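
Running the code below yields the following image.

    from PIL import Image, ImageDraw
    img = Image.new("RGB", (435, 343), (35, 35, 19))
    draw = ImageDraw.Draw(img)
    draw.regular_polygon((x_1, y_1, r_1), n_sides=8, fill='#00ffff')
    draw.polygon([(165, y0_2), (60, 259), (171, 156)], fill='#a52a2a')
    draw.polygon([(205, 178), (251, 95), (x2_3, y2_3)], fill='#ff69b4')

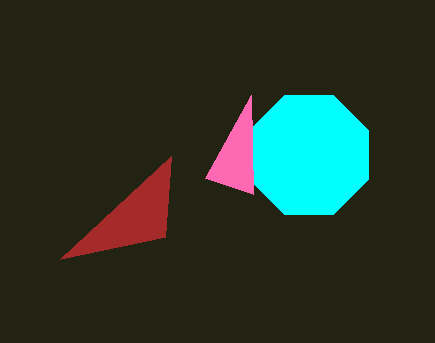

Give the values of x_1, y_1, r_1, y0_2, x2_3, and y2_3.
x_1 = 309
y_1 = 155
r_1 = 64
y0_2 = 237
x2_3 = 253
y2_3 = 194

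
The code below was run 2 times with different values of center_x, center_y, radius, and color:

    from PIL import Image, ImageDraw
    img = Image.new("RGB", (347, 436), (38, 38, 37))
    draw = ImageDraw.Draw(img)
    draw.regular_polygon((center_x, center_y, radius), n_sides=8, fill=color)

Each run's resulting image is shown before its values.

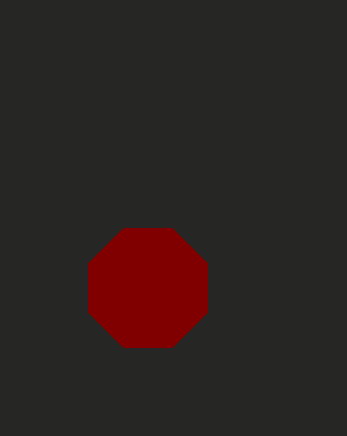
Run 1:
center_x = 148
center_y = 288
radius = 64
color = 'maroon'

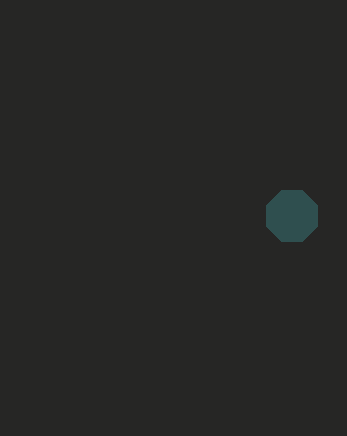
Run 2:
center_x = 292; center_y = 216; radius = 28; color = 'darkslategray'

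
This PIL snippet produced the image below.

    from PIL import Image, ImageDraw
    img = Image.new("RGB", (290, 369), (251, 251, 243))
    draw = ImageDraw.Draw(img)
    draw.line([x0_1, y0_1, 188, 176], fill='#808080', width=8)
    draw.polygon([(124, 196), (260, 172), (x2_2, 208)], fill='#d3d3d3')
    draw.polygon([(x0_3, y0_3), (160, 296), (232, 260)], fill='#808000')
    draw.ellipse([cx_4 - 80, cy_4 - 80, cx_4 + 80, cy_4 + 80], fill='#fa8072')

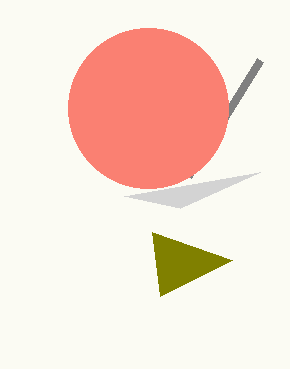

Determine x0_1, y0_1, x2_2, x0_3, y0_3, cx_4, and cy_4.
x0_1 = 260, y0_1 = 60, x2_2 = 180, x0_3 = 152, y0_3 = 232, cx_4 = 148, cy_4 = 108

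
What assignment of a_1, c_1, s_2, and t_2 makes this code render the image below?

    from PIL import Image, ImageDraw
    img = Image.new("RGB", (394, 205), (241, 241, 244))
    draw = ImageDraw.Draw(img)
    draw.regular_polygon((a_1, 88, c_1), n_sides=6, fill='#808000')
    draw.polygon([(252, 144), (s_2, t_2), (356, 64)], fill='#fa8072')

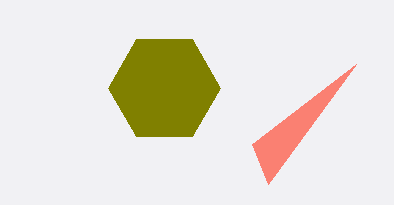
a_1 = 164, c_1 = 56, s_2 = 268, t_2 = 184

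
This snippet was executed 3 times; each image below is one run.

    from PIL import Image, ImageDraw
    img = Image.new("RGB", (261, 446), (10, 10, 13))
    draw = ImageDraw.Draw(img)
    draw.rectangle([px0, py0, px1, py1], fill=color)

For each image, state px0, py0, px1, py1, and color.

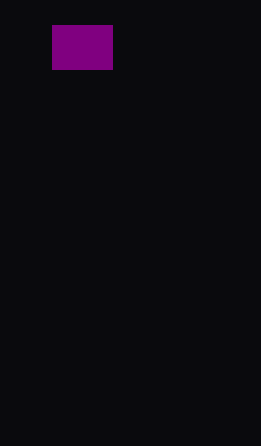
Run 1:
px0 = 52; py0 = 25; px1 = 112; py1 = 69; color = 'purple'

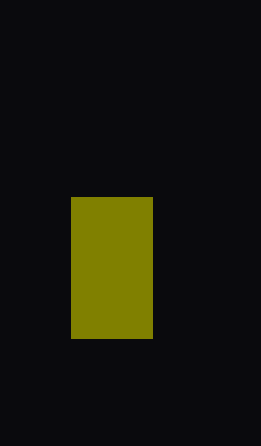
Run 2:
px0 = 71, py0 = 197, px1 = 152, py1 = 338, color = 'olive'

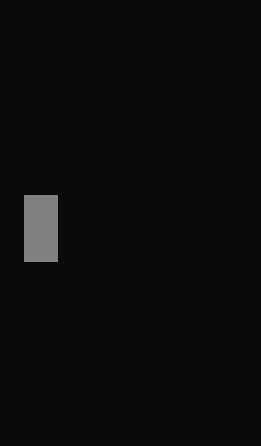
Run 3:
px0 = 24
py0 = 195
px1 = 57
py1 = 261
color = 'gray'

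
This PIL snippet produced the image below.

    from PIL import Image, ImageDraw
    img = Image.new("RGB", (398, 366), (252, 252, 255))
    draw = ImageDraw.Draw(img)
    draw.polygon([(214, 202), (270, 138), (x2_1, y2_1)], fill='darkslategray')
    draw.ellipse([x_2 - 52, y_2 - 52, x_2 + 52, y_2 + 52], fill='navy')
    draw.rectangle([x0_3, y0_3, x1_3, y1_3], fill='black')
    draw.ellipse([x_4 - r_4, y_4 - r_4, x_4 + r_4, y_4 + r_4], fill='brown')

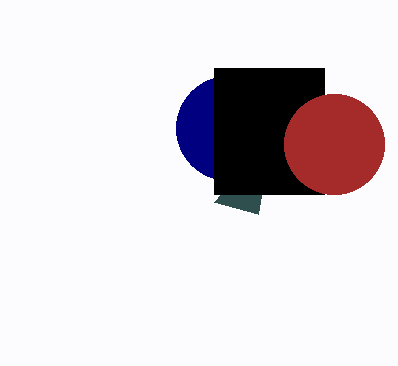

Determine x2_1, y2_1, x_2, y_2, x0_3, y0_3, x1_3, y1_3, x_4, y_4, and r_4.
x2_1 = 258, y2_1 = 214, x_2 = 228, y_2 = 128, x0_3 = 214, y0_3 = 68, x1_3 = 324, y1_3 = 194, x_4 = 334, y_4 = 144, r_4 = 50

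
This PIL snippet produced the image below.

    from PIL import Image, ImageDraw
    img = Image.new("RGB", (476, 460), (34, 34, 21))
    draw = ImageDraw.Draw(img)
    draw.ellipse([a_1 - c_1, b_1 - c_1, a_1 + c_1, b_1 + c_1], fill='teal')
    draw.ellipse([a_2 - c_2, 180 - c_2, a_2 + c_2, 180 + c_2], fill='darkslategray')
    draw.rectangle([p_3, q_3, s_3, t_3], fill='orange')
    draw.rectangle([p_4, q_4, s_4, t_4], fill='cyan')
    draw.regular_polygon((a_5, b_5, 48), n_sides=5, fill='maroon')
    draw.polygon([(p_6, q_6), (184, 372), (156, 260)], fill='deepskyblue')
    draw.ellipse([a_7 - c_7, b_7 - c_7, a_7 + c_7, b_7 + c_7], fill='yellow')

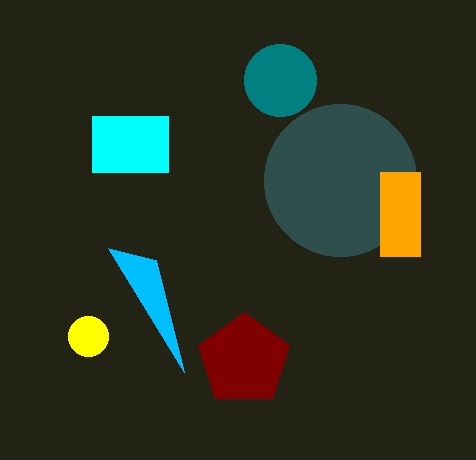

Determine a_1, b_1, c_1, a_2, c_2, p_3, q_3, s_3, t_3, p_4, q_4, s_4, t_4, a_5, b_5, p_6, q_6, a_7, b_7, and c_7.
a_1 = 280; b_1 = 80; c_1 = 36; a_2 = 340; c_2 = 76; p_3 = 380; q_3 = 172; s_3 = 420; t_3 = 256; p_4 = 92; q_4 = 116; s_4 = 168; t_4 = 172; a_5 = 244; b_5 = 360; p_6 = 108; q_6 = 248; a_7 = 88; b_7 = 336; c_7 = 20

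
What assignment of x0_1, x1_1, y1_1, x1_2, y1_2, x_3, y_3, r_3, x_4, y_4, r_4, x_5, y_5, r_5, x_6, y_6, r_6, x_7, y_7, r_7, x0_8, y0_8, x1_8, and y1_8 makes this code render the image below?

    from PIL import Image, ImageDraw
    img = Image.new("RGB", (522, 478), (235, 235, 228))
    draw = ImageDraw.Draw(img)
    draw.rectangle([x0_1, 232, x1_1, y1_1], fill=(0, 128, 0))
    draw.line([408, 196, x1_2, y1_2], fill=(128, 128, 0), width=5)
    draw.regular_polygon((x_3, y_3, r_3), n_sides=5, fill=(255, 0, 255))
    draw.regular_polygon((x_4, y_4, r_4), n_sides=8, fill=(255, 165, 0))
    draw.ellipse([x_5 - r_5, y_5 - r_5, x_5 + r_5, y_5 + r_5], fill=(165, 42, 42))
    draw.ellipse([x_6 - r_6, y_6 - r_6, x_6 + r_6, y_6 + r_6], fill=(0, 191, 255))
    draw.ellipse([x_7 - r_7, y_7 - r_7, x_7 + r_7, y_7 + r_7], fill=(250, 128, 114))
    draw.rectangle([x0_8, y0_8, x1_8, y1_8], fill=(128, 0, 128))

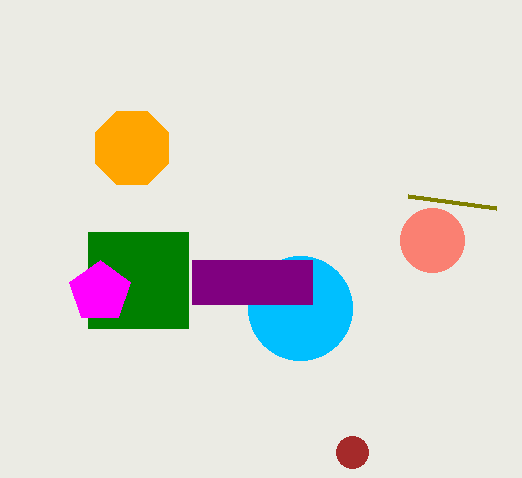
x0_1 = 88; x1_1 = 188; y1_1 = 328; x1_2 = 496; y1_2 = 208; x_3 = 100; y_3 = 292; r_3 = 32; x_4 = 132; y_4 = 148; r_4 = 40; x_5 = 352; y_5 = 452; r_5 = 16; x_6 = 300; y_6 = 308; r_6 = 52; x_7 = 432; y_7 = 240; r_7 = 32; x0_8 = 192; y0_8 = 260; x1_8 = 312; y1_8 = 304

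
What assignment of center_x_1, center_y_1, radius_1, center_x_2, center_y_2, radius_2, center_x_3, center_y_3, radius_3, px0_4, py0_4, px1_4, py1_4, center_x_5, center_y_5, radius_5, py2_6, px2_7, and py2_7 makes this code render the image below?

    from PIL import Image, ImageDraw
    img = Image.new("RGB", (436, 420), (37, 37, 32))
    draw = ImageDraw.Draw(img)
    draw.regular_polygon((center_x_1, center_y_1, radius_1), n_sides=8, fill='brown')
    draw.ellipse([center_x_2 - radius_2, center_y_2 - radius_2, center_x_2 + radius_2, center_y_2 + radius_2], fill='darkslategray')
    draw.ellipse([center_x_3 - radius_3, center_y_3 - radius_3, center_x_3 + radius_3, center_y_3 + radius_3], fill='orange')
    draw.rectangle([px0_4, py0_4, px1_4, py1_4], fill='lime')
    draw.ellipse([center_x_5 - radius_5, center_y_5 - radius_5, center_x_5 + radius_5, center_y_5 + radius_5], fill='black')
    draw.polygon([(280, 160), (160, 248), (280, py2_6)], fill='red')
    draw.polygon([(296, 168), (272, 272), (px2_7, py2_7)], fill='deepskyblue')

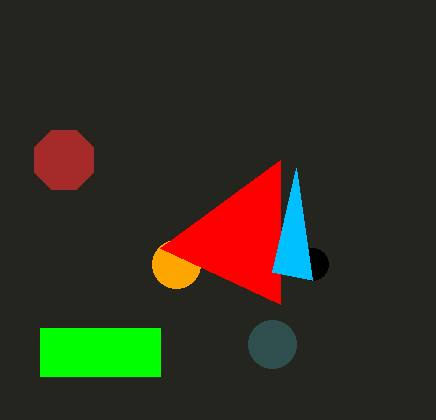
center_x_1 = 64, center_y_1 = 160, radius_1 = 32, center_x_2 = 272, center_y_2 = 344, radius_2 = 24, center_x_3 = 176, center_y_3 = 264, radius_3 = 24, px0_4 = 40, py0_4 = 328, px1_4 = 160, py1_4 = 376, center_x_5 = 312, center_y_5 = 264, radius_5 = 16, py2_6 = 304, px2_7 = 312, py2_7 = 280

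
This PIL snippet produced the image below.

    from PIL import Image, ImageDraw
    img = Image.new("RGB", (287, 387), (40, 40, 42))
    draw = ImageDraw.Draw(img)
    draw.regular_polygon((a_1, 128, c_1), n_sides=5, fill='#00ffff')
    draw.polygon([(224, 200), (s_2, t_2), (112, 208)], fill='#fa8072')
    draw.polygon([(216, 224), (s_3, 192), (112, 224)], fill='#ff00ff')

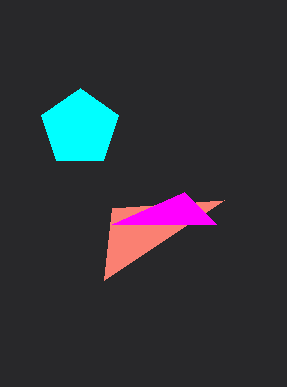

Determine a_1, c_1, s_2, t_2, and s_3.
a_1 = 80; c_1 = 40; s_2 = 104; t_2 = 280; s_3 = 184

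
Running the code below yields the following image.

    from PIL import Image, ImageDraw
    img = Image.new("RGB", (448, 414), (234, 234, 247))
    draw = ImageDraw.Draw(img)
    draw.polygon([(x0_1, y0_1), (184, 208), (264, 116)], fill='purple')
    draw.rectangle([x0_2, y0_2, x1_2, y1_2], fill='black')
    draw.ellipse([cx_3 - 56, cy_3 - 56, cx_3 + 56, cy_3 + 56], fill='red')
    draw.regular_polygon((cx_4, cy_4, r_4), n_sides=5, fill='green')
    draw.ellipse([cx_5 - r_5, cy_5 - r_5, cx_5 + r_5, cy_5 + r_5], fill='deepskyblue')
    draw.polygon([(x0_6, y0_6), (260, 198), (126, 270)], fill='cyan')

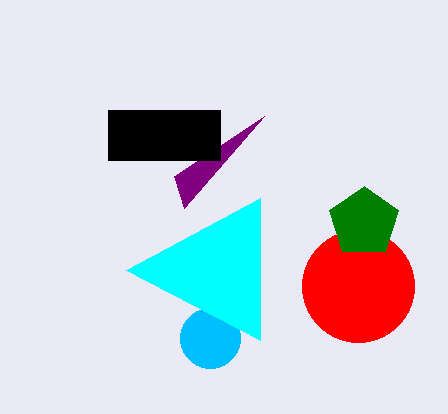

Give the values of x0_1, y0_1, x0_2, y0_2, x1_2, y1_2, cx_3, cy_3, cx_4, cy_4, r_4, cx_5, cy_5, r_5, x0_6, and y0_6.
x0_1 = 174
y0_1 = 176
x0_2 = 108
y0_2 = 110
x1_2 = 220
y1_2 = 160
cx_3 = 358
cy_3 = 286
cx_4 = 364
cy_4 = 222
r_4 = 36
cx_5 = 210
cy_5 = 338
r_5 = 30
x0_6 = 260
y0_6 = 340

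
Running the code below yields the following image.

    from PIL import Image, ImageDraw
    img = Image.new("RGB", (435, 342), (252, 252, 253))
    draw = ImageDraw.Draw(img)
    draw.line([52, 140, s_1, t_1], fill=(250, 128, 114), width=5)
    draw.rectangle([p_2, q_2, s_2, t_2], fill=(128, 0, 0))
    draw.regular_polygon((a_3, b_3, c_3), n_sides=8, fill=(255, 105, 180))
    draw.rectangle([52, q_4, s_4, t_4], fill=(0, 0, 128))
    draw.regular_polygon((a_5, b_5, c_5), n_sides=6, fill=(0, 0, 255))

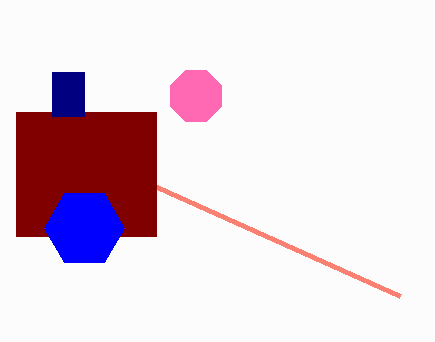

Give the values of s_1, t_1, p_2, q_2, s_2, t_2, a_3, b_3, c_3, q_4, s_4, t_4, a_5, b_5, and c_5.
s_1 = 400
t_1 = 296
p_2 = 16
q_2 = 112
s_2 = 156
t_2 = 236
a_3 = 196
b_3 = 96
c_3 = 28
q_4 = 72
s_4 = 84
t_4 = 116
a_5 = 84
b_5 = 228
c_5 = 40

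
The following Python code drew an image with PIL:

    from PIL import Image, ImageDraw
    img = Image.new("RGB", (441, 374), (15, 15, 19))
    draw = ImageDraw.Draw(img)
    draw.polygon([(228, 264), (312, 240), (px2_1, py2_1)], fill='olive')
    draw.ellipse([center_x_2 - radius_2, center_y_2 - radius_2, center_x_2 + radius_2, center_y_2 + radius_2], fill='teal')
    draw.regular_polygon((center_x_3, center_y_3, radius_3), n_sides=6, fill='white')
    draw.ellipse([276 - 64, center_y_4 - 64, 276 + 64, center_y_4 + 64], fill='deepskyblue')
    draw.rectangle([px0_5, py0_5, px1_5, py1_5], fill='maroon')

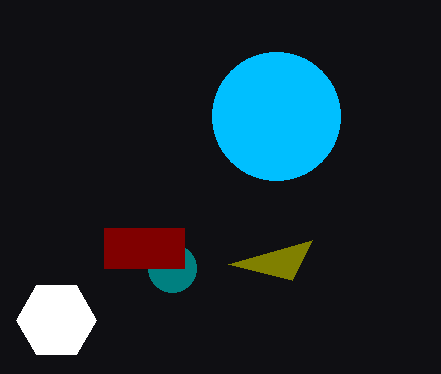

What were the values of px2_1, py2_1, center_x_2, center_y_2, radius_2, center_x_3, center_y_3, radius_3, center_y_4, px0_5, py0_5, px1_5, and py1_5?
px2_1 = 292; py2_1 = 280; center_x_2 = 172; center_y_2 = 268; radius_2 = 24; center_x_3 = 56; center_y_3 = 320; radius_3 = 40; center_y_4 = 116; px0_5 = 104; py0_5 = 228; px1_5 = 184; py1_5 = 268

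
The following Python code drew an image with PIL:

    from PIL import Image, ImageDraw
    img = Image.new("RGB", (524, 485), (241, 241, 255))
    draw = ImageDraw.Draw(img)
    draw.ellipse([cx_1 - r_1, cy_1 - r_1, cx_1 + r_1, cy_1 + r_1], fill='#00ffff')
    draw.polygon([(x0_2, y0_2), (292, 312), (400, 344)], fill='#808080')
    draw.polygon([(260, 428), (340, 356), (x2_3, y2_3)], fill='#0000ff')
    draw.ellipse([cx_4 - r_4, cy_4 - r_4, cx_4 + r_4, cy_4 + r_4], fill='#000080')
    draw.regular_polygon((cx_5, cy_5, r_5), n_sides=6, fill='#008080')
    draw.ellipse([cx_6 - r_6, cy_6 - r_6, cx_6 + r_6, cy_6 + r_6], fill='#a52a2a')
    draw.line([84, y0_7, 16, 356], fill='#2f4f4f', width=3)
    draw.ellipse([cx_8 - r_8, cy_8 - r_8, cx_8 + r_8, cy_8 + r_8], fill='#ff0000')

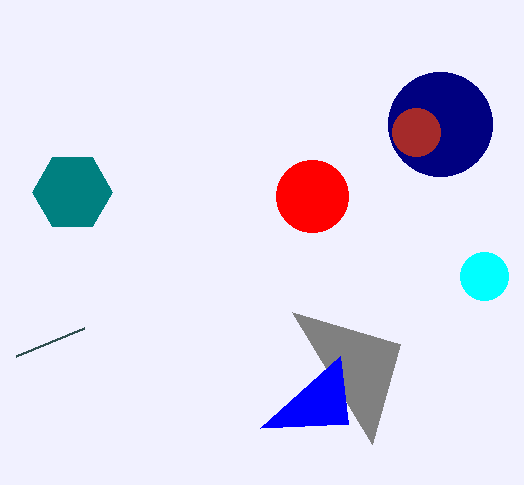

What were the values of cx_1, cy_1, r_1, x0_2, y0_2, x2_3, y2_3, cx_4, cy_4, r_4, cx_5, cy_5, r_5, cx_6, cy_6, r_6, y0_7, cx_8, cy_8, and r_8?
cx_1 = 484; cy_1 = 276; r_1 = 24; x0_2 = 372; y0_2 = 444; x2_3 = 348; y2_3 = 424; cx_4 = 440; cy_4 = 124; r_4 = 52; cx_5 = 72; cy_5 = 192; r_5 = 40; cx_6 = 416; cy_6 = 132; r_6 = 24; y0_7 = 328; cx_8 = 312; cy_8 = 196; r_8 = 36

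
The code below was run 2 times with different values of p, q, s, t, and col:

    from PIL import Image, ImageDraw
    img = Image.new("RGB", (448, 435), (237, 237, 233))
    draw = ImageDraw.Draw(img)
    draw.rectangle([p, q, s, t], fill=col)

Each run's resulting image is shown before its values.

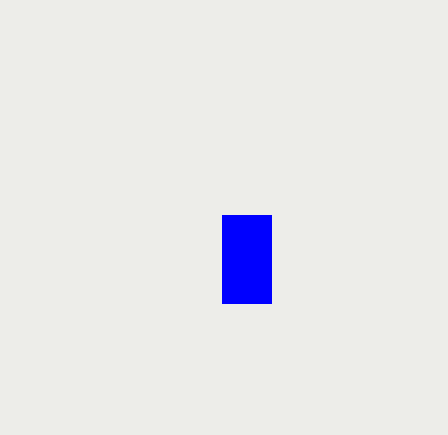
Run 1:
p = 222; q = 215; s = 271; t = 303; col = 'blue'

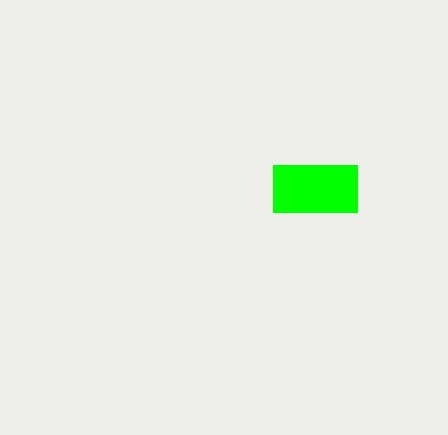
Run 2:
p = 273; q = 165; s = 357; t = 212; col = 'lime'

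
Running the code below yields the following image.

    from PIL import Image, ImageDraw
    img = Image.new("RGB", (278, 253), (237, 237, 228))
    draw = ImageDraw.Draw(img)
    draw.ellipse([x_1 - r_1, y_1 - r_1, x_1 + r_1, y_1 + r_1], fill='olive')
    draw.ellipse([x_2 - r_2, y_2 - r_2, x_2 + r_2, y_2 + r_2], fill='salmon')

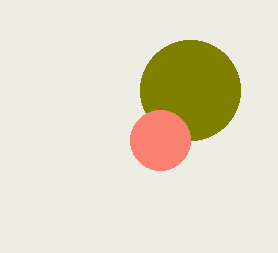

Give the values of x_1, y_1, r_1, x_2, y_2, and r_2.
x_1 = 190
y_1 = 90
r_1 = 50
x_2 = 160
y_2 = 140
r_2 = 30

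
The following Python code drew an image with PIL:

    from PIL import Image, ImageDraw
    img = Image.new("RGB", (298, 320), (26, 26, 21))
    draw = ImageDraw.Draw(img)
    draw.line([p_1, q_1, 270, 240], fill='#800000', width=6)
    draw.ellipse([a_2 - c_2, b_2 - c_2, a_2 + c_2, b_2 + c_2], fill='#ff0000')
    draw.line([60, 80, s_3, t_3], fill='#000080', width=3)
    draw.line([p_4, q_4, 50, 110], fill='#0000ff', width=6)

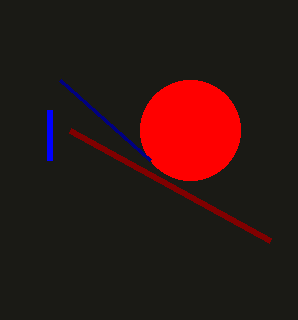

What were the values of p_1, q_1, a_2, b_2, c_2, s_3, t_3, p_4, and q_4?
p_1 = 70
q_1 = 130
a_2 = 190
b_2 = 130
c_2 = 50
s_3 = 150
t_3 = 160
p_4 = 50
q_4 = 160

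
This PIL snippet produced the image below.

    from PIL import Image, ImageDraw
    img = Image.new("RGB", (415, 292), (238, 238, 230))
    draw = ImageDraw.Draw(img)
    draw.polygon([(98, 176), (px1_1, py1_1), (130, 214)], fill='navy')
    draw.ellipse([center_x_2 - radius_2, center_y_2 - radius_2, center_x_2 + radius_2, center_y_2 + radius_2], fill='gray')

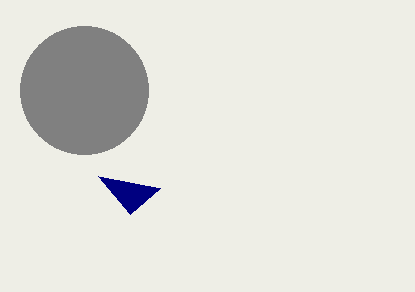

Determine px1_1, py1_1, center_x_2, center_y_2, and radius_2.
px1_1 = 160, py1_1 = 188, center_x_2 = 84, center_y_2 = 90, radius_2 = 64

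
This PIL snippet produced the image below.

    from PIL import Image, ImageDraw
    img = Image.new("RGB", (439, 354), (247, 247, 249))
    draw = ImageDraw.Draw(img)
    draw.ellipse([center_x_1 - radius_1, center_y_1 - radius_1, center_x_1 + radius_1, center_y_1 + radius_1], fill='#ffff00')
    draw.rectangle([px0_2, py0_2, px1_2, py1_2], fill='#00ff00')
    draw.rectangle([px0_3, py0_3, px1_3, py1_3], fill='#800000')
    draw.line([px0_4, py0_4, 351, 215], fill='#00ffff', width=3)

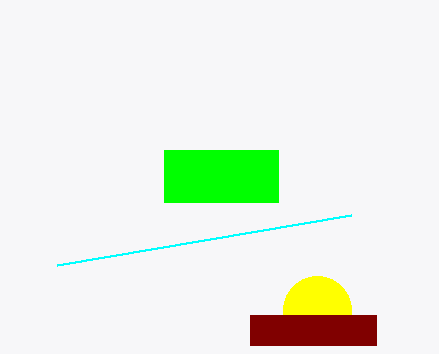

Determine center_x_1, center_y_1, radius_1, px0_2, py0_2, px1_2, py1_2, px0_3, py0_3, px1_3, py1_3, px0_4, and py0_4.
center_x_1 = 317, center_y_1 = 310, radius_1 = 34, px0_2 = 164, py0_2 = 150, px1_2 = 278, py1_2 = 202, px0_3 = 250, py0_3 = 315, px1_3 = 376, py1_3 = 345, px0_4 = 57, py0_4 = 265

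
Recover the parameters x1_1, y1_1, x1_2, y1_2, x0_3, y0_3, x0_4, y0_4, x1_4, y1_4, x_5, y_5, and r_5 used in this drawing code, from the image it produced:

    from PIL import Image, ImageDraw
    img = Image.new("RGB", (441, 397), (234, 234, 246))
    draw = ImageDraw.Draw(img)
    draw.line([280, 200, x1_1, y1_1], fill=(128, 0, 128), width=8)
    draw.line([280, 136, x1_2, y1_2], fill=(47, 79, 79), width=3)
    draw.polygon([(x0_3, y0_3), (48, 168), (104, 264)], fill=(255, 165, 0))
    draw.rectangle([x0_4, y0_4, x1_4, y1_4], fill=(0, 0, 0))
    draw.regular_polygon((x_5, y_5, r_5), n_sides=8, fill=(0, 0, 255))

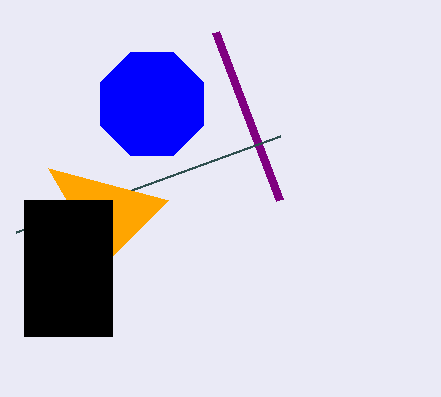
x1_1 = 216; y1_1 = 32; x1_2 = 16; y1_2 = 232; x0_3 = 168; y0_3 = 200; x0_4 = 24; y0_4 = 200; x1_4 = 112; y1_4 = 336; x_5 = 152; y_5 = 104; r_5 = 56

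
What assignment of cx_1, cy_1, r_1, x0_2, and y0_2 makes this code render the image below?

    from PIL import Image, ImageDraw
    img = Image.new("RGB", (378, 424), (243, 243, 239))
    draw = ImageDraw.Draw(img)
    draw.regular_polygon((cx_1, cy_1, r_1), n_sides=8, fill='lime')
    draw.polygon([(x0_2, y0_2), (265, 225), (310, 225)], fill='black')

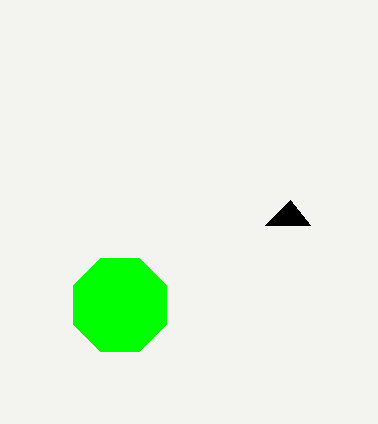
cx_1 = 120; cy_1 = 305; r_1 = 50; x0_2 = 290; y0_2 = 200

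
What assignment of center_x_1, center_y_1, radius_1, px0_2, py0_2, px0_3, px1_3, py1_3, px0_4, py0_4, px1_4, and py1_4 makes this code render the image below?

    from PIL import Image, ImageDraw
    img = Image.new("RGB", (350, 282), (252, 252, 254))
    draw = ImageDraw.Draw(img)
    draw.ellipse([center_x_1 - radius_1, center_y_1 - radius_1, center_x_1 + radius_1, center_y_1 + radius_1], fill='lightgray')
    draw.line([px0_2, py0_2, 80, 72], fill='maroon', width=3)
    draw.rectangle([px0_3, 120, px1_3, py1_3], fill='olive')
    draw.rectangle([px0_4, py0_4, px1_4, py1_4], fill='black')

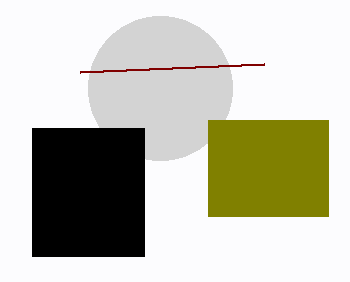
center_x_1 = 160; center_y_1 = 88; radius_1 = 72; px0_2 = 264; py0_2 = 64; px0_3 = 208; px1_3 = 328; py1_3 = 216; px0_4 = 32; py0_4 = 128; px1_4 = 144; py1_4 = 256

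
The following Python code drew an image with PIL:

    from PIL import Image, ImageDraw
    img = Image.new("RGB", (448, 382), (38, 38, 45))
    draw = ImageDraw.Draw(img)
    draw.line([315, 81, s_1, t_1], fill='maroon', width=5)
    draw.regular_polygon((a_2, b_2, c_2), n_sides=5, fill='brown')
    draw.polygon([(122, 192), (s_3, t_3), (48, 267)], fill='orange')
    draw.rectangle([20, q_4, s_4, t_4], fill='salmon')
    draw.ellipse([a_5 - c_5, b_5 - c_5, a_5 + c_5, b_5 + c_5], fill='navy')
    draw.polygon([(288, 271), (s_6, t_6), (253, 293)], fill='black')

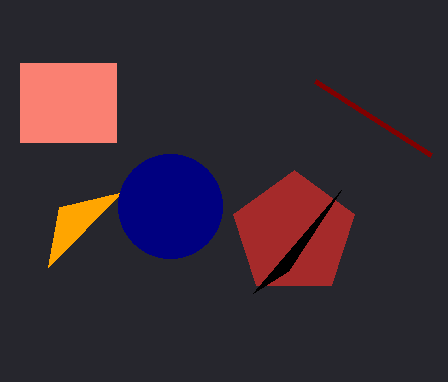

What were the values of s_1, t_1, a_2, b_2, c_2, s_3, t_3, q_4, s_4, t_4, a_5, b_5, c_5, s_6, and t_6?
s_1 = 431; t_1 = 155; a_2 = 294; b_2 = 234; c_2 = 64; s_3 = 59; t_3 = 207; q_4 = 63; s_4 = 116; t_4 = 142; a_5 = 170; b_5 = 206; c_5 = 52; s_6 = 341; t_6 = 190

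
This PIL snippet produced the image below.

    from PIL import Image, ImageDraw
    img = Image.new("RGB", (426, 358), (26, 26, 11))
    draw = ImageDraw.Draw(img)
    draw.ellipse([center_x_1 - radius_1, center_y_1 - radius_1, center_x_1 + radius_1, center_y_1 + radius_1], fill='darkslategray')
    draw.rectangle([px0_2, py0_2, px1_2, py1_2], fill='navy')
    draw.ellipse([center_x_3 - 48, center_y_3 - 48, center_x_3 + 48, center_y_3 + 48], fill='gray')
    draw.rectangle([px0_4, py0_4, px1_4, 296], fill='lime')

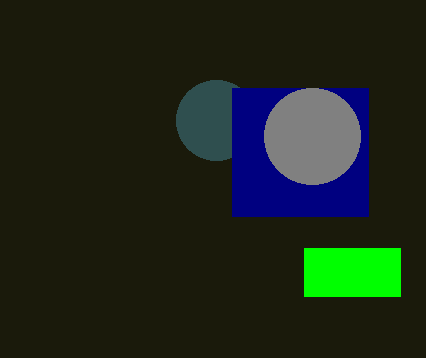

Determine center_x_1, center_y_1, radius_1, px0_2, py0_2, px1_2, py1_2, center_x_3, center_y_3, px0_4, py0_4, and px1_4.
center_x_1 = 216
center_y_1 = 120
radius_1 = 40
px0_2 = 232
py0_2 = 88
px1_2 = 368
py1_2 = 216
center_x_3 = 312
center_y_3 = 136
px0_4 = 304
py0_4 = 248
px1_4 = 400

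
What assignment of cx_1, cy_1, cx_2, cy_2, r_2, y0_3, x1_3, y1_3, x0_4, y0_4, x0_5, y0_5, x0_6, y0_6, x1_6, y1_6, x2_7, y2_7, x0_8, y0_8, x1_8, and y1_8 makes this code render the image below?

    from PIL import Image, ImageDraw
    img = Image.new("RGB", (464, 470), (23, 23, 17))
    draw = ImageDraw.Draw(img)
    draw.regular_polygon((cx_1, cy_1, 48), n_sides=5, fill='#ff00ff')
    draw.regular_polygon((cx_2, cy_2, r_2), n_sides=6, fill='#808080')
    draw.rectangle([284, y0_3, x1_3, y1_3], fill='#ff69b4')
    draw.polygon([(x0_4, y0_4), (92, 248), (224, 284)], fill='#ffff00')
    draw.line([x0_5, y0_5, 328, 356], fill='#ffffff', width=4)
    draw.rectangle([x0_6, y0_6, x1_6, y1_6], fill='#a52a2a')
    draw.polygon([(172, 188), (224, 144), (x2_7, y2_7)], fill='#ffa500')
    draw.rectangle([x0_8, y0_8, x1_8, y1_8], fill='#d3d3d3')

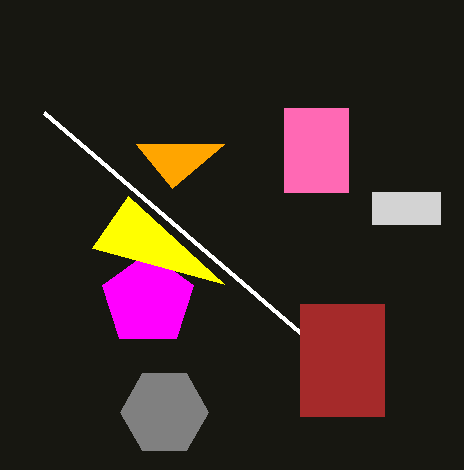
cx_1 = 148, cy_1 = 300, cx_2 = 164, cy_2 = 412, r_2 = 44, y0_3 = 108, x1_3 = 348, y1_3 = 192, x0_4 = 128, y0_4 = 196, x0_5 = 44, y0_5 = 112, x0_6 = 300, y0_6 = 304, x1_6 = 384, y1_6 = 416, x2_7 = 136, y2_7 = 144, x0_8 = 372, y0_8 = 192, x1_8 = 440, y1_8 = 224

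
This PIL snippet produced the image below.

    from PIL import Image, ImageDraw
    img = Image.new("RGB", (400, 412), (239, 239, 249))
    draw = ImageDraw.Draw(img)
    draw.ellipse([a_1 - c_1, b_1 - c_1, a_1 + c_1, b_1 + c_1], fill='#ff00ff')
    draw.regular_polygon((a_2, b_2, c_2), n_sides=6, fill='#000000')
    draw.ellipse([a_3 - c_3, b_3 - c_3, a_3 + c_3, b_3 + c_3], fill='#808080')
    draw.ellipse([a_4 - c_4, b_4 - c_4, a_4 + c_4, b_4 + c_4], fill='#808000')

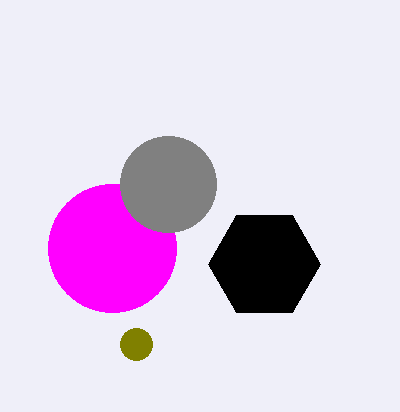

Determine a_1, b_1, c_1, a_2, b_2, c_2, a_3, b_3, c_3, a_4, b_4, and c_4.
a_1 = 112; b_1 = 248; c_1 = 64; a_2 = 264; b_2 = 264; c_2 = 56; a_3 = 168; b_3 = 184; c_3 = 48; a_4 = 136; b_4 = 344; c_4 = 16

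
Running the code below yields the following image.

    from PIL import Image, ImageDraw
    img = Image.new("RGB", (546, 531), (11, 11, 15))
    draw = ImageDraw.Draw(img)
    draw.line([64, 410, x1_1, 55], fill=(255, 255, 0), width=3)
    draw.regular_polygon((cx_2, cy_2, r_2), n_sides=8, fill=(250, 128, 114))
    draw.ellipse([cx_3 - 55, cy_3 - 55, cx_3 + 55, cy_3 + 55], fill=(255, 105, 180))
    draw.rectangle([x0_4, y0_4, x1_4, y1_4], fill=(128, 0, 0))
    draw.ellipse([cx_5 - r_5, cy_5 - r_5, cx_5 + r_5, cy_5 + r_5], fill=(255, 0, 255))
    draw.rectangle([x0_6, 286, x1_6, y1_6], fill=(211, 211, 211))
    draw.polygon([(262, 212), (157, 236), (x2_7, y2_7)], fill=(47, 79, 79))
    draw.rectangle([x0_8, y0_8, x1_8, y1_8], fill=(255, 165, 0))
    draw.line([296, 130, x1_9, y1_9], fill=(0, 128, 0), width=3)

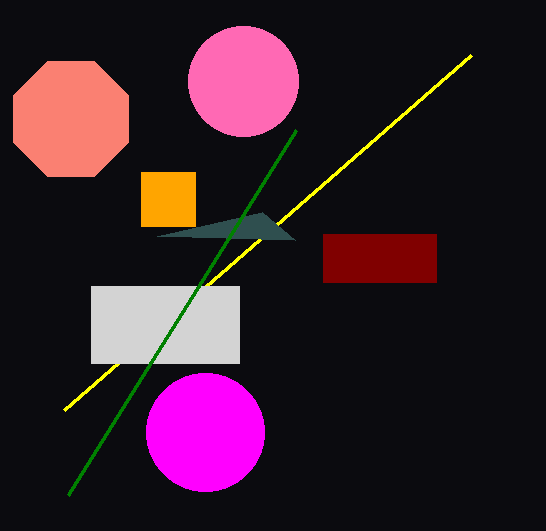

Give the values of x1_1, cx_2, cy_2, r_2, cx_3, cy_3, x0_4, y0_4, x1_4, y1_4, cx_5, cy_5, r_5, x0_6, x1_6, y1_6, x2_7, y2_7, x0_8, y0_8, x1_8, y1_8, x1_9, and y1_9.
x1_1 = 471; cx_2 = 71; cy_2 = 119; r_2 = 62; cx_3 = 243; cy_3 = 81; x0_4 = 323; y0_4 = 234; x1_4 = 436; y1_4 = 282; cx_5 = 205; cy_5 = 432; r_5 = 59; x0_6 = 91; x1_6 = 239; y1_6 = 363; x2_7 = 295; y2_7 = 240; x0_8 = 141; y0_8 = 172; x1_8 = 195; y1_8 = 226; x1_9 = 68; y1_9 = 495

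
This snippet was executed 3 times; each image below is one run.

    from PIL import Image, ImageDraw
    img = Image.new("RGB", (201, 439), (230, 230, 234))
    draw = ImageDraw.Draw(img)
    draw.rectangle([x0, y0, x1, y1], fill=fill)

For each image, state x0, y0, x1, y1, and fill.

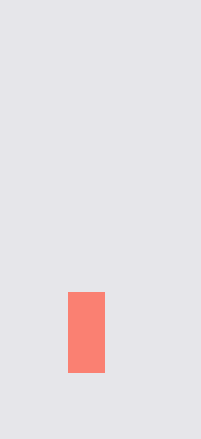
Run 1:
x0 = 68
y0 = 292
x1 = 104
y1 = 372
fill = 'salmon'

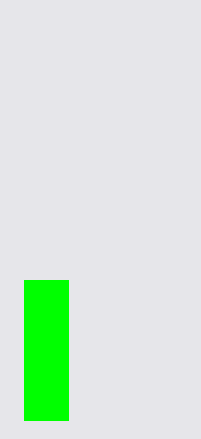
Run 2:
x0 = 24
y0 = 280
x1 = 68
y1 = 420
fill = 'lime'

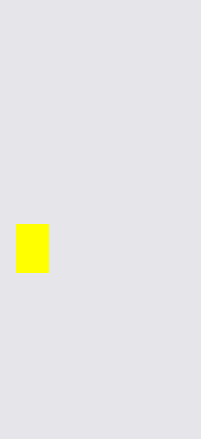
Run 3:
x0 = 16
y0 = 224
x1 = 48
y1 = 272
fill = 'yellow'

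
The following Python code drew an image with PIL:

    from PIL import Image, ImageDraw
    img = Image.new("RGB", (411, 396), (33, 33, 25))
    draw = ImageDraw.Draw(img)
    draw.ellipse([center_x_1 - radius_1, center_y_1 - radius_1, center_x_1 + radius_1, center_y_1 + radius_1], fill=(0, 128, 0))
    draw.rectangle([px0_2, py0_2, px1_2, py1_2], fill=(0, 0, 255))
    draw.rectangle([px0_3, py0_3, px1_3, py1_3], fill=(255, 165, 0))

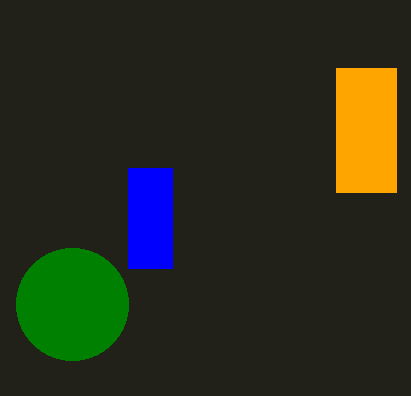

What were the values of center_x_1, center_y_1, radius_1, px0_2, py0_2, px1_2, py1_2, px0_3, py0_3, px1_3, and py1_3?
center_x_1 = 72
center_y_1 = 304
radius_1 = 56
px0_2 = 128
py0_2 = 168
px1_2 = 172
py1_2 = 268
px0_3 = 336
py0_3 = 68
px1_3 = 396
py1_3 = 192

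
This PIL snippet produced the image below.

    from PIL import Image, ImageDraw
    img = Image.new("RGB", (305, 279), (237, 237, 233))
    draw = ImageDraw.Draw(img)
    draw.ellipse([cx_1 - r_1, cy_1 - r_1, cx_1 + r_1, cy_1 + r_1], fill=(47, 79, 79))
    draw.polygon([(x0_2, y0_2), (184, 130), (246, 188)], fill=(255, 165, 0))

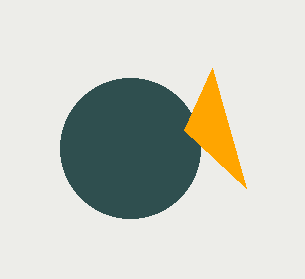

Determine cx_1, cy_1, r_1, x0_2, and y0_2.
cx_1 = 130; cy_1 = 148; r_1 = 70; x0_2 = 212; y0_2 = 68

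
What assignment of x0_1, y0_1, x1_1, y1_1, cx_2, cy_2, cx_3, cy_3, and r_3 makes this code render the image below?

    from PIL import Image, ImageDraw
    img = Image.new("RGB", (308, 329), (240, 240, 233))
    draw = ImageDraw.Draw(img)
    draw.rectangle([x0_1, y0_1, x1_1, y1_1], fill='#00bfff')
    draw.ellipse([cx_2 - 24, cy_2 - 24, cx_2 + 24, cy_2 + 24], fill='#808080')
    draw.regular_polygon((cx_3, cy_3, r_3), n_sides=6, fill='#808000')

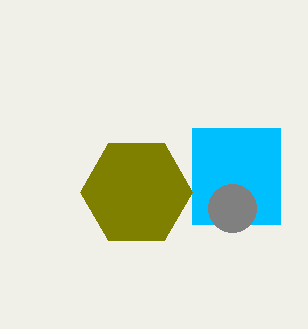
x0_1 = 192; y0_1 = 128; x1_1 = 280; y1_1 = 224; cx_2 = 232; cy_2 = 208; cx_3 = 136; cy_3 = 192; r_3 = 56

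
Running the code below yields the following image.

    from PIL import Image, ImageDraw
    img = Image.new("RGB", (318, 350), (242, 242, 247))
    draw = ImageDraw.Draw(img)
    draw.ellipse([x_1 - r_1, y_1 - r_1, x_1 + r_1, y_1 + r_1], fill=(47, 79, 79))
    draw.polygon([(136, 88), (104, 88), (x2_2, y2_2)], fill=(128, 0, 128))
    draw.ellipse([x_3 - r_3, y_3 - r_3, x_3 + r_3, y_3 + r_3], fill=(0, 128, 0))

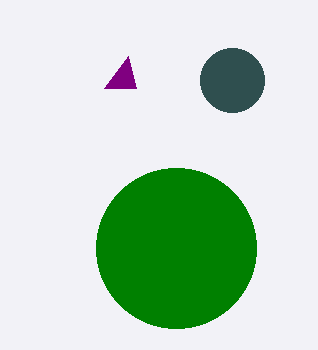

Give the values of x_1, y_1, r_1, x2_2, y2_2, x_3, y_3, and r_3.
x_1 = 232; y_1 = 80; r_1 = 32; x2_2 = 128; y2_2 = 56; x_3 = 176; y_3 = 248; r_3 = 80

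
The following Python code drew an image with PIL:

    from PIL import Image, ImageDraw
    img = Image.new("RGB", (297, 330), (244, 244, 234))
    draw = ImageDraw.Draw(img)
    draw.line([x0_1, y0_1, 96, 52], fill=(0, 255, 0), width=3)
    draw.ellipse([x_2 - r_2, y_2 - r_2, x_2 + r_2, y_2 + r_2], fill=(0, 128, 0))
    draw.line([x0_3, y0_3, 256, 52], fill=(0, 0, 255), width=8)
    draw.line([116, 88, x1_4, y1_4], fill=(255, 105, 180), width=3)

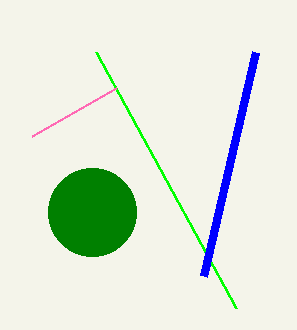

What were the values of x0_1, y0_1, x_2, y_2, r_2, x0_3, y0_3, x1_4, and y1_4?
x0_1 = 236
y0_1 = 308
x_2 = 92
y_2 = 212
r_2 = 44
x0_3 = 204
y0_3 = 276
x1_4 = 32
y1_4 = 136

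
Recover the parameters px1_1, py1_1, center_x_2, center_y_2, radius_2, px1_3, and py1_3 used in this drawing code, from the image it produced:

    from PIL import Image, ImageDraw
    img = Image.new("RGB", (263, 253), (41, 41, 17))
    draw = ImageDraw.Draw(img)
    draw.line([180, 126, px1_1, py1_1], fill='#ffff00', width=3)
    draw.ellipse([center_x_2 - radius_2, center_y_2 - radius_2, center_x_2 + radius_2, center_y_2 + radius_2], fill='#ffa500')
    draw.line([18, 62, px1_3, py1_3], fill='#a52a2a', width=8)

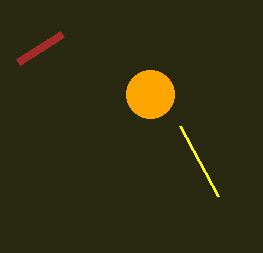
px1_1 = 218; py1_1 = 196; center_x_2 = 150; center_y_2 = 94; radius_2 = 24; px1_3 = 62; py1_3 = 34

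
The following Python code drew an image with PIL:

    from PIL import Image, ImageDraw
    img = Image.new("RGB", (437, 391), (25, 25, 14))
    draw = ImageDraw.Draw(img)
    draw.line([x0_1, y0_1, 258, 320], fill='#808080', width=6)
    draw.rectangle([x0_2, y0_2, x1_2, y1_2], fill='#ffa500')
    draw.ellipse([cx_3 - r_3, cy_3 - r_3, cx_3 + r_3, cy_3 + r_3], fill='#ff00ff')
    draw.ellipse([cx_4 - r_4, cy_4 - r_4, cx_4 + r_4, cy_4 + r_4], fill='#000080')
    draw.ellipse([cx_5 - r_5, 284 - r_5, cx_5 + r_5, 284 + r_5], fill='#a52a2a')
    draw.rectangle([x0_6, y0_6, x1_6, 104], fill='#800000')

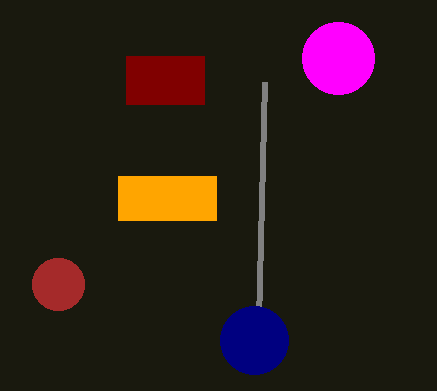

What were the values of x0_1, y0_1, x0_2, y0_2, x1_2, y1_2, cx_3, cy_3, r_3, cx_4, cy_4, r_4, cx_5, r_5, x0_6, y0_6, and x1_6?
x0_1 = 264, y0_1 = 82, x0_2 = 118, y0_2 = 176, x1_2 = 216, y1_2 = 220, cx_3 = 338, cy_3 = 58, r_3 = 36, cx_4 = 254, cy_4 = 340, r_4 = 34, cx_5 = 58, r_5 = 26, x0_6 = 126, y0_6 = 56, x1_6 = 204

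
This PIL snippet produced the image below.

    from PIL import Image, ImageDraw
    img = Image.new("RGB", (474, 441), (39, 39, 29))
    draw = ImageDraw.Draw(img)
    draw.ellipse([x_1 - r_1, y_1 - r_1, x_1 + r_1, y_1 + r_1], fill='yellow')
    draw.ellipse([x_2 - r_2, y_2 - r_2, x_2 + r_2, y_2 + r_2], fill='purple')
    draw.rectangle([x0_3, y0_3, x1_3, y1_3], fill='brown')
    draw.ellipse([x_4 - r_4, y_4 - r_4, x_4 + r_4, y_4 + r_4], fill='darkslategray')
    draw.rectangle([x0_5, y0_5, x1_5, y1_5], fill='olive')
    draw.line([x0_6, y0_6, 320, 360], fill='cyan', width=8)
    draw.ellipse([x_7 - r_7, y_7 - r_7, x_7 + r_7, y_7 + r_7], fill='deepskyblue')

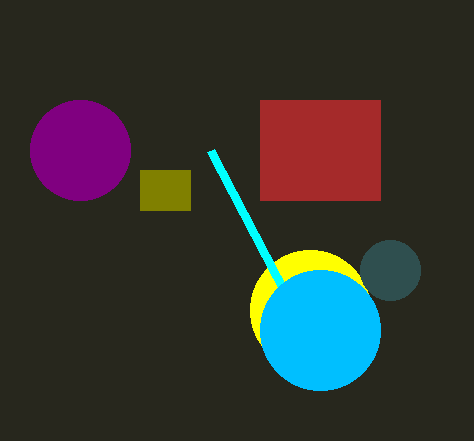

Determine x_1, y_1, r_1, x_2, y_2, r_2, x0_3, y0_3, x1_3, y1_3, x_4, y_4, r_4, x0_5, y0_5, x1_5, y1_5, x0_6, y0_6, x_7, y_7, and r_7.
x_1 = 310
y_1 = 310
r_1 = 60
x_2 = 80
y_2 = 150
r_2 = 50
x0_3 = 260
y0_3 = 100
x1_3 = 380
y1_3 = 200
x_4 = 390
y_4 = 270
r_4 = 30
x0_5 = 140
y0_5 = 170
x1_5 = 190
y1_5 = 210
x0_6 = 210
y0_6 = 150
x_7 = 320
y_7 = 330
r_7 = 60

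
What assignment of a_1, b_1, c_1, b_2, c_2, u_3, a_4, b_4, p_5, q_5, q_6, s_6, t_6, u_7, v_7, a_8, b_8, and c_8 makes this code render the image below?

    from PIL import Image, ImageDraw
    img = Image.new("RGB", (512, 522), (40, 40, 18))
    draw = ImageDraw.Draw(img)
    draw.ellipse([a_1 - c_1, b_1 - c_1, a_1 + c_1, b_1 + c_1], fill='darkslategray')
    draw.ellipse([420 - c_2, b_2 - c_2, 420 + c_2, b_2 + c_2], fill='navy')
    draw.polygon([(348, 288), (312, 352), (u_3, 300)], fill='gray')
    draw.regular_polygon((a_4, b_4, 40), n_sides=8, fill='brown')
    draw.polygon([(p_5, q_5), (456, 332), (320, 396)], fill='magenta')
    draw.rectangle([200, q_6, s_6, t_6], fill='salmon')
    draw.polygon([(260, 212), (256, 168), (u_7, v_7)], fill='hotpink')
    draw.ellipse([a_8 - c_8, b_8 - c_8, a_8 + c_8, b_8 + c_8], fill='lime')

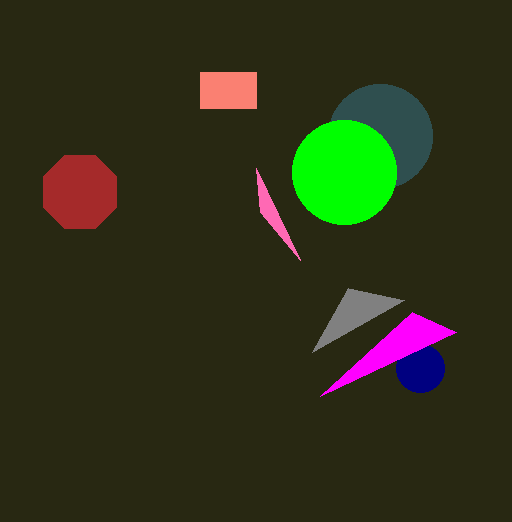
a_1 = 380; b_1 = 136; c_1 = 52; b_2 = 368; c_2 = 24; u_3 = 404; a_4 = 80; b_4 = 192; p_5 = 412; q_5 = 312; q_6 = 72; s_6 = 256; t_6 = 108; u_7 = 300; v_7 = 260; a_8 = 344; b_8 = 172; c_8 = 52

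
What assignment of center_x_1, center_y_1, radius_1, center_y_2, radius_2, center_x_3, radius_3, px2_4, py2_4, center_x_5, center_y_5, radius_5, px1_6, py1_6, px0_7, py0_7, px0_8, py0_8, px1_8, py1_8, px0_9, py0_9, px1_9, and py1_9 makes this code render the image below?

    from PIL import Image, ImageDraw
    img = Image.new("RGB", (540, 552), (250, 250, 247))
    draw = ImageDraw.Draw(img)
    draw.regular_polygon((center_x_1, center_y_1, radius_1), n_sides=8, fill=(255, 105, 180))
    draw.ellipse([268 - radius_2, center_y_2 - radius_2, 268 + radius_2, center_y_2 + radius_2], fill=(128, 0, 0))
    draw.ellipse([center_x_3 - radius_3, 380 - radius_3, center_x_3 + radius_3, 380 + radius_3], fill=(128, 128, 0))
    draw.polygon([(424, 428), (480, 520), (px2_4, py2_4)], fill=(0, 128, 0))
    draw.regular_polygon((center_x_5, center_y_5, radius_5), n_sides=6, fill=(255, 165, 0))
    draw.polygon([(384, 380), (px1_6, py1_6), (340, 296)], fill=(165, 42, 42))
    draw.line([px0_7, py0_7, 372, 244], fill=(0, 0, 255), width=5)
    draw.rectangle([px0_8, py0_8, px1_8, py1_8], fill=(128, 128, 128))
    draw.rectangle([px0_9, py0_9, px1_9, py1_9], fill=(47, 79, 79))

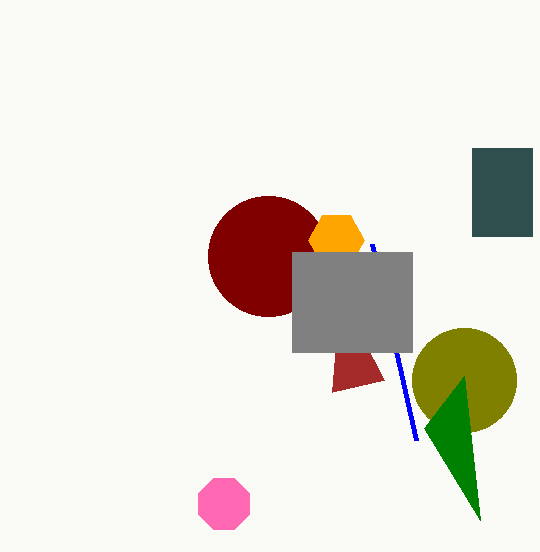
center_x_1 = 224
center_y_1 = 504
radius_1 = 28
center_y_2 = 256
radius_2 = 60
center_x_3 = 464
radius_3 = 52
px2_4 = 464
py2_4 = 376
center_x_5 = 336
center_y_5 = 240
radius_5 = 28
px1_6 = 332
py1_6 = 392
px0_7 = 416
py0_7 = 440
px0_8 = 292
py0_8 = 252
px1_8 = 412
py1_8 = 352
px0_9 = 472
py0_9 = 148
px1_9 = 532
py1_9 = 236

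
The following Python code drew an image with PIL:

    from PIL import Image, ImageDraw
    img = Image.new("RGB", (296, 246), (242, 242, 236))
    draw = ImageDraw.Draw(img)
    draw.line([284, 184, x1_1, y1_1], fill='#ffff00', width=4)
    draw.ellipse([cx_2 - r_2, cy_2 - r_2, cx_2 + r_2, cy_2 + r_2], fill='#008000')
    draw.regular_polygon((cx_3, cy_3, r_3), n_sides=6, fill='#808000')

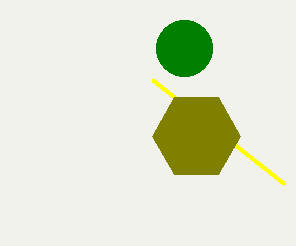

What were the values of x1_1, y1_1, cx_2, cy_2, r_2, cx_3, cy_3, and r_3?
x1_1 = 152
y1_1 = 80
cx_2 = 184
cy_2 = 48
r_2 = 28
cx_3 = 196
cy_3 = 136
r_3 = 44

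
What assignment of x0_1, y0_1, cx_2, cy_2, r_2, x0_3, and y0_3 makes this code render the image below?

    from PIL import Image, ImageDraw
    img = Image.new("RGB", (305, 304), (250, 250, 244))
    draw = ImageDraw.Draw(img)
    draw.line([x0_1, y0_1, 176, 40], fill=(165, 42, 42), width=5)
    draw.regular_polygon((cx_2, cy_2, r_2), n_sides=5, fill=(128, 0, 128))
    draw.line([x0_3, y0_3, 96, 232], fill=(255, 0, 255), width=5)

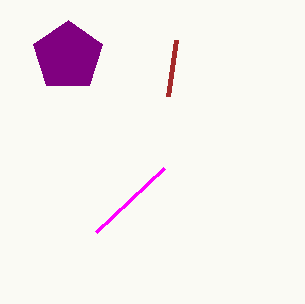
x0_1 = 168; y0_1 = 96; cx_2 = 68; cy_2 = 56; r_2 = 36; x0_3 = 164; y0_3 = 168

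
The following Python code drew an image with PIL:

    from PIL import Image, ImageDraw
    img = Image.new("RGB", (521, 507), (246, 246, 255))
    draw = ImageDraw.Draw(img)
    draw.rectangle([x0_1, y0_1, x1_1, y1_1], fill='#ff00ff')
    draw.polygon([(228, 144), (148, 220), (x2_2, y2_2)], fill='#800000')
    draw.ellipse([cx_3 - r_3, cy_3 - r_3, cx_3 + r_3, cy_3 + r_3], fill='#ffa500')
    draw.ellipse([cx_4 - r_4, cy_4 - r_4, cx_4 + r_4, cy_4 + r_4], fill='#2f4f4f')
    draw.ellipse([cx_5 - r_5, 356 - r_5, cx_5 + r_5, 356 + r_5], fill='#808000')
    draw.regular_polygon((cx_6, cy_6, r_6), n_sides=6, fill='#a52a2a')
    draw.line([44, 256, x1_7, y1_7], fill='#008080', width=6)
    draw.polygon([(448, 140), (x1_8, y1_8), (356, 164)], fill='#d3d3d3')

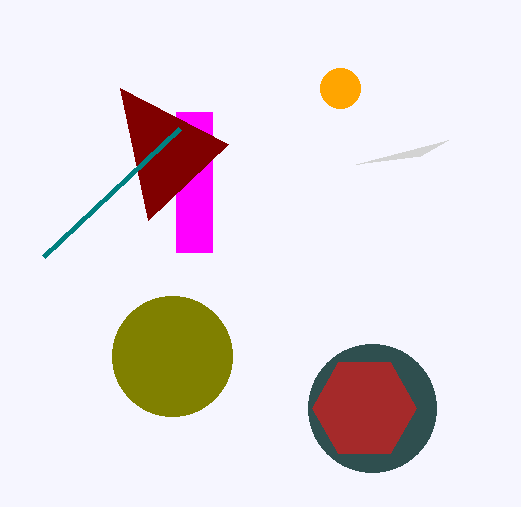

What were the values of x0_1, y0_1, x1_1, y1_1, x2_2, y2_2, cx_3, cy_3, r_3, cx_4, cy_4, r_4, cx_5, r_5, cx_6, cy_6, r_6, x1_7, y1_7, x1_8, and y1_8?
x0_1 = 176; y0_1 = 112; x1_1 = 212; y1_1 = 252; x2_2 = 120; y2_2 = 88; cx_3 = 340; cy_3 = 88; r_3 = 20; cx_4 = 372; cy_4 = 408; r_4 = 64; cx_5 = 172; r_5 = 60; cx_6 = 364; cy_6 = 408; r_6 = 52; x1_7 = 180; y1_7 = 128; x1_8 = 420; y1_8 = 156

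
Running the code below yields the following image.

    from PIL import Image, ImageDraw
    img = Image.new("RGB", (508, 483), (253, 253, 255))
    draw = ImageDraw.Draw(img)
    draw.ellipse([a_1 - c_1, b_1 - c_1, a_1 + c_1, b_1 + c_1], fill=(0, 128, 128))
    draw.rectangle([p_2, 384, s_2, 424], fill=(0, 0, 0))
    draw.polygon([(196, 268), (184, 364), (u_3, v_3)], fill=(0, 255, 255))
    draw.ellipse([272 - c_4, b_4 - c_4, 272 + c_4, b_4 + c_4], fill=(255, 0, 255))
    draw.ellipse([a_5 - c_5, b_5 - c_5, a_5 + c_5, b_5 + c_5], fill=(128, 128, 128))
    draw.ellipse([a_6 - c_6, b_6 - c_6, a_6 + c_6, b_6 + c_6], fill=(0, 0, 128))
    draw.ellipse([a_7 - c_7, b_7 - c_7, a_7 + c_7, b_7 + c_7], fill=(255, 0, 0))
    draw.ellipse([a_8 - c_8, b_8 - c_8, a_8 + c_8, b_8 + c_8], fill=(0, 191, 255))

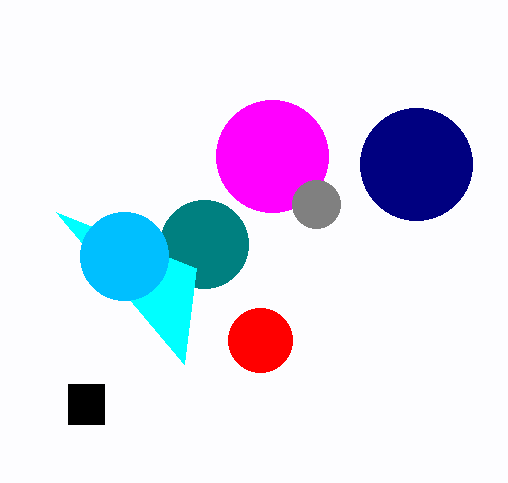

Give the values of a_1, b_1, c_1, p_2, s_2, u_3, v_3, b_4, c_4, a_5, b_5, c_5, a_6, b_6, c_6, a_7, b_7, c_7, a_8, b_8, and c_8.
a_1 = 204
b_1 = 244
c_1 = 44
p_2 = 68
s_2 = 104
u_3 = 56
v_3 = 212
b_4 = 156
c_4 = 56
a_5 = 316
b_5 = 204
c_5 = 24
a_6 = 416
b_6 = 164
c_6 = 56
a_7 = 260
b_7 = 340
c_7 = 32
a_8 = 124
b_8 = 256
c_8 = 44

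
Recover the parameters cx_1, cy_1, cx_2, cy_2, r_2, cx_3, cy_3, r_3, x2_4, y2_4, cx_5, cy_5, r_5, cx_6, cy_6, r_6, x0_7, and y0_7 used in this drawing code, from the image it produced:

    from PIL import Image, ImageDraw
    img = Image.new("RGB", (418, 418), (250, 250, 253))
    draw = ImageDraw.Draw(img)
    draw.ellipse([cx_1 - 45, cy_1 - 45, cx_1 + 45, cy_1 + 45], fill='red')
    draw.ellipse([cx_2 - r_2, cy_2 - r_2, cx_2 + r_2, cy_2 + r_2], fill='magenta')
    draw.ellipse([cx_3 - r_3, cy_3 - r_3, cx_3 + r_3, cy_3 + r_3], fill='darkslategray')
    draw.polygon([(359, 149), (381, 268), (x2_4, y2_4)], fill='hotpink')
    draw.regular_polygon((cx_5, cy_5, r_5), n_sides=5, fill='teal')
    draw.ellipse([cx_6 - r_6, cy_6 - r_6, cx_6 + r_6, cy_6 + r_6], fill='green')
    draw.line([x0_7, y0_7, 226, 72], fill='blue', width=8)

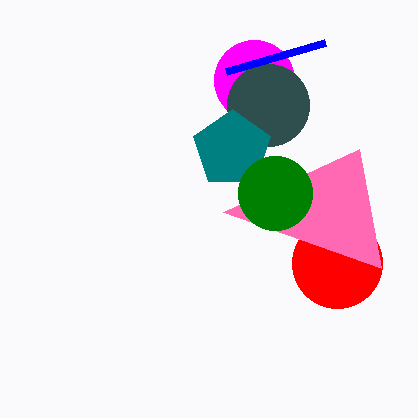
cx_1 = 337; cy_1 = 263; cx_2 = 254; cy_2 = 80; r_2 = 40; cx_3 = 268; cy_3 = 105; r_3 = 41; x2_4 = 223; y2_4 = 212; cx_5 = 232; cy_5 = 149; r_5 = 40; cx_6 = 275; cy_6 = 193; r_6 = 37; x0_7 = 325; y0_7 = 43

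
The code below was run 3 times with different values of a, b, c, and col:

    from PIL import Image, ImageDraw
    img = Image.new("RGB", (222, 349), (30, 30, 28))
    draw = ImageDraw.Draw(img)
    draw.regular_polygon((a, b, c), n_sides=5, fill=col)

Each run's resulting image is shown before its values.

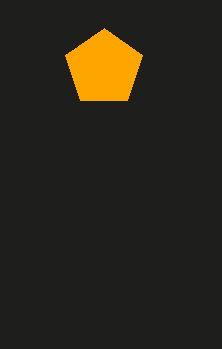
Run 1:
a = 104
b = 68
c = 40
col = 'orange'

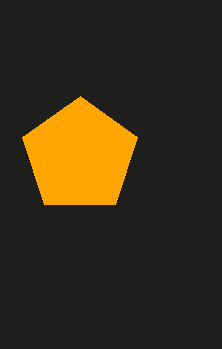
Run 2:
a = 80, b = 156, c = 60, col = 'orange'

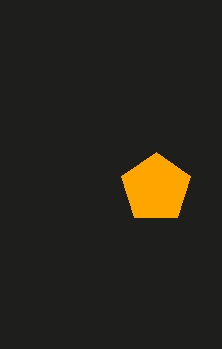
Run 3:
a = 156; b = 188; c = 36; col = 'orange'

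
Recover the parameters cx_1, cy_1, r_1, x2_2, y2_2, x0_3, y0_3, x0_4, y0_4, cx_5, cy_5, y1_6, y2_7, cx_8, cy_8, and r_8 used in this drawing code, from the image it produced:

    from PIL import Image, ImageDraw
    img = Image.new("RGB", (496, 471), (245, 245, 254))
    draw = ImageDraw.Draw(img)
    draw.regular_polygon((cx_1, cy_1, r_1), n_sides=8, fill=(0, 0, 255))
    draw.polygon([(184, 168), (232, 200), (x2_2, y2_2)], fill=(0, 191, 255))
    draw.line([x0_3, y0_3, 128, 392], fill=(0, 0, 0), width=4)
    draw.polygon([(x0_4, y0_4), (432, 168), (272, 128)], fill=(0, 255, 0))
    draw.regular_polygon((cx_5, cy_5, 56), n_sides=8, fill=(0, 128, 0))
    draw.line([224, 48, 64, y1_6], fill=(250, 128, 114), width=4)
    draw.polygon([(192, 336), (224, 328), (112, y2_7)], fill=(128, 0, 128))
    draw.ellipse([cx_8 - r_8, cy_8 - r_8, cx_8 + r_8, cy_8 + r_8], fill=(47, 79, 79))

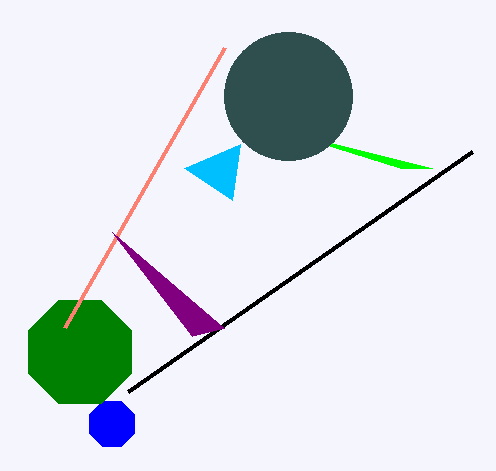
cx_1 = 112
cy_1 = 424
r_1 = 24
x2_2 = 240
y2_2 = 144
x0_3 = 472
y0_3 = 152
x0_4 = 400
y0_4 = 168
cx_5 = 80
cy_5 = 352
y1_6 = 328
y2_7 = 232
cx_8 = 288
cy_8 = 96
r_8 = 64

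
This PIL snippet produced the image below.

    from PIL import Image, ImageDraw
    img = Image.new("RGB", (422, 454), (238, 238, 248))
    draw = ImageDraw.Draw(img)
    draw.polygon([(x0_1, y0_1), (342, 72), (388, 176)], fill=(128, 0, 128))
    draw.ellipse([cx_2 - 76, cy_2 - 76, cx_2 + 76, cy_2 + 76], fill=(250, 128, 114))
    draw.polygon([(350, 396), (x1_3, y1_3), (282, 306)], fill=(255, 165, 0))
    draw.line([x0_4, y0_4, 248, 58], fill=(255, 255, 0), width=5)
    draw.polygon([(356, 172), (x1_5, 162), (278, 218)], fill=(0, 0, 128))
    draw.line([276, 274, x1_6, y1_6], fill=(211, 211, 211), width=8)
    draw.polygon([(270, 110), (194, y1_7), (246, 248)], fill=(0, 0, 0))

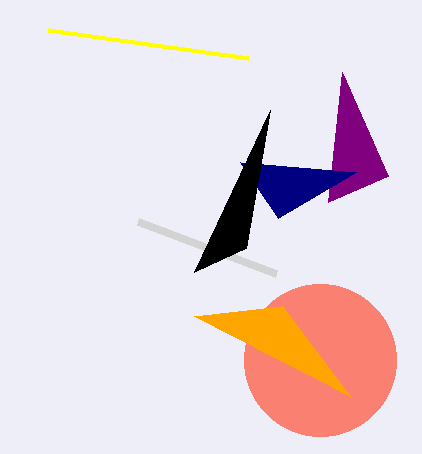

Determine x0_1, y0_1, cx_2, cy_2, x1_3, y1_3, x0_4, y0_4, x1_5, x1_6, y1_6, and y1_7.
x0_1 = 328
y0_1 = 202
cx_2 = 320
cy_2 = 360
x1_3 = 194
y1_3 = 316
x0_4 = 48
y0_4 = 30
x1_5 = 240
x1_6 = 138
y1_6 = 222
y1_7 = 272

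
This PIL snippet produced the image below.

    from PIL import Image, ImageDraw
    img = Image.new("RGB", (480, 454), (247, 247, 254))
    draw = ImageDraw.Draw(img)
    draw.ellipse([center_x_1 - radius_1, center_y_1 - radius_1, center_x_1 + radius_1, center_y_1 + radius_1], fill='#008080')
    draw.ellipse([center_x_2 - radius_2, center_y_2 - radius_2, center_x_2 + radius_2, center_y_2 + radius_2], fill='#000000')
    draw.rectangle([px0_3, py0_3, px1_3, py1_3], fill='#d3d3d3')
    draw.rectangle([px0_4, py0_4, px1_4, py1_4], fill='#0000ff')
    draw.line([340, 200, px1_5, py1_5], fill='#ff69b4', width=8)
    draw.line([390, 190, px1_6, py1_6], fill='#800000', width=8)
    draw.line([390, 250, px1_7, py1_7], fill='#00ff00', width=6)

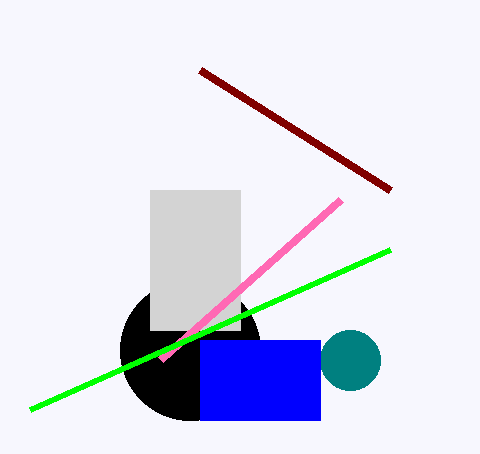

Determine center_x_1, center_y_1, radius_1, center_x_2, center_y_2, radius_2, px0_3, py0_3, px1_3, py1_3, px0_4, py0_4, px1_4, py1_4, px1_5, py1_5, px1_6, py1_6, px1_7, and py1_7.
center_x_1 = 350; center_y_1 = 360; radius_1 = 30; center_x_2 = 190; center_y_2 = 350; radius_2 = 70; px0_3 = 150; py0_3 = 190; px1_3 = 240; py1_3 = 330; px0_4 = 200; py0_4 = 340; px1_4 = 320; py1_4 = 420; px1_5 = 160; py1_5 = 360; px1_6 = 200; py1_6 = 70; px1_7 = 30; py1_7 = 410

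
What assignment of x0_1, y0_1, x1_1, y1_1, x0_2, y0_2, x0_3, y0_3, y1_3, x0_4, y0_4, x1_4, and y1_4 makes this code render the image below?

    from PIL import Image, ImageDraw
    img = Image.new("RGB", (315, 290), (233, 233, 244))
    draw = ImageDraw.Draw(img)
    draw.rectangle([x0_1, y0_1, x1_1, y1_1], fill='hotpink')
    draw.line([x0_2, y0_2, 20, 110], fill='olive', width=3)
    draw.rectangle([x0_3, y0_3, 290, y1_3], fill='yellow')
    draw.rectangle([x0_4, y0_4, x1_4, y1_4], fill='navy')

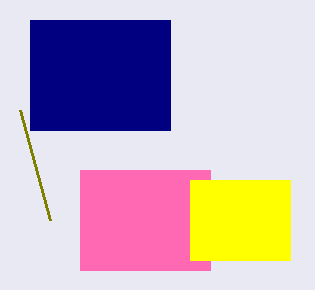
x0_1 = 80; y0_1 = 170; x1_1 = 210; y1_1 = 270; x0_2 = 50; y0_2 = 220; x0_3 = 190; y0_3 = 180; y1_3 = 260; x0_4 = 30; y0_4 = 20; x1_4 = 170; y1_4 = 130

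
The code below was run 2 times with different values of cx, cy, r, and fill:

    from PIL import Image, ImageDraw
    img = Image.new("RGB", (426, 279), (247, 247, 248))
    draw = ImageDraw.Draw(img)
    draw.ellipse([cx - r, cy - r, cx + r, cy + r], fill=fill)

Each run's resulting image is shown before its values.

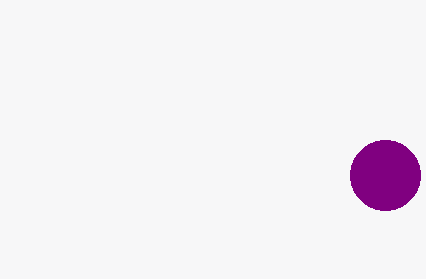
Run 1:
cx = 385; cy = 175; r = 35; fill = 'purple'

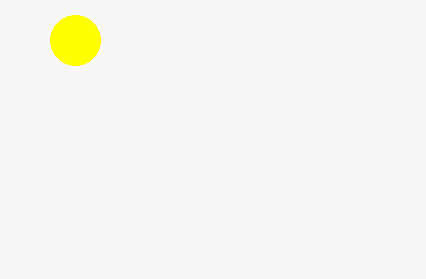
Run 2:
cx = 75
cy = 40
r = 25
fill = 'yellow'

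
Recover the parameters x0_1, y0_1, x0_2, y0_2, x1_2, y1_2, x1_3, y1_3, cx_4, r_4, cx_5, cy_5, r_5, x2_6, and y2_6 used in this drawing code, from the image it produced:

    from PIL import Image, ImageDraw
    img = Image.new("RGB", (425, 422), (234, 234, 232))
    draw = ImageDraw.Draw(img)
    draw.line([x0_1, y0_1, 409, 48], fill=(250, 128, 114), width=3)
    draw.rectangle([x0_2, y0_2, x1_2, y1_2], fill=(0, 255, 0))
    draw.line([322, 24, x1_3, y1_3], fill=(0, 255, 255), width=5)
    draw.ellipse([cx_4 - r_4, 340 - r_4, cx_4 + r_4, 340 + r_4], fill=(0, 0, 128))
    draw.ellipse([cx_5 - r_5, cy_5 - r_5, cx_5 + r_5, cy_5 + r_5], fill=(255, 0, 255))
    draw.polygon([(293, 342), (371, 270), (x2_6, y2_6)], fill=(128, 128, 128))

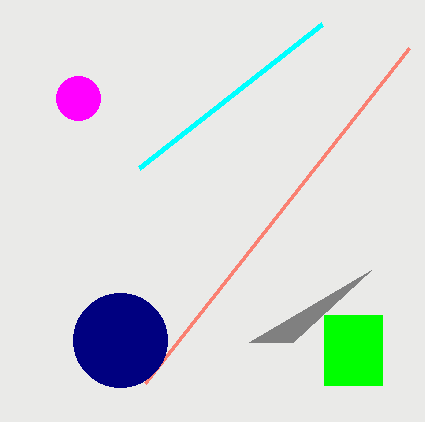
x0_1 = 145, y0_1 = 383, x0_2 = 324, y0_2 = 315, x1_2 = 382, y1_2 = 385, x1_3 = 139, y1_3 = 168, cx_4 = 120, r_4 = 47, cx_5 = 78, cy_5 = 98, r_5 = 22, x2_6 = 249, y2_6 = 342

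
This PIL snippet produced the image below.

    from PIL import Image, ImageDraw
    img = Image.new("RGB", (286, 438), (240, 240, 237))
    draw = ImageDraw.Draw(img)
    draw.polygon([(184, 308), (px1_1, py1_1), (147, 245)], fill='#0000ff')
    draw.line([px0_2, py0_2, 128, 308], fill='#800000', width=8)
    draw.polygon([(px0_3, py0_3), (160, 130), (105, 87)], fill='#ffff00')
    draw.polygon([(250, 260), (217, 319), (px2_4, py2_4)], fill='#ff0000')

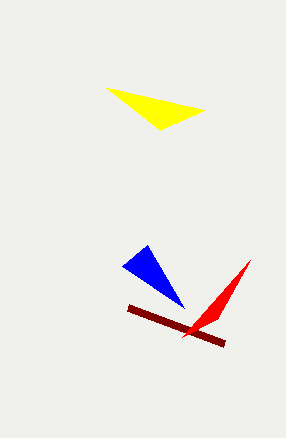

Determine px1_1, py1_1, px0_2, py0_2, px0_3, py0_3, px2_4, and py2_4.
px1_1 = 122
py1_1 = 266
px0_2 = 224
py0_2 = 344
px0_3 = 205
py0_3 = 110
px2_4 = 182
py2_4 = 337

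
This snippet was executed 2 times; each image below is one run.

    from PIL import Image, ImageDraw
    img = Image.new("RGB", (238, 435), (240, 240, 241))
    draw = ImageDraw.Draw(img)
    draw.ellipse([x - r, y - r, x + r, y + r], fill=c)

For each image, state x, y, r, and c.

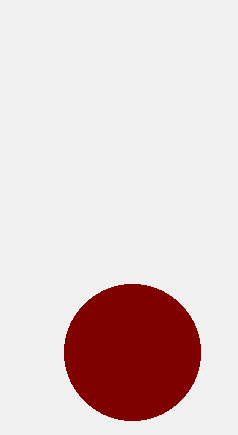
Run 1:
x = 132, y = 352, r = 68, c = 'maroon'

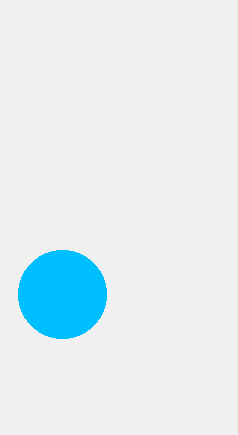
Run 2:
x = 62
y = 294
r = 44
c = 'deepskyblue'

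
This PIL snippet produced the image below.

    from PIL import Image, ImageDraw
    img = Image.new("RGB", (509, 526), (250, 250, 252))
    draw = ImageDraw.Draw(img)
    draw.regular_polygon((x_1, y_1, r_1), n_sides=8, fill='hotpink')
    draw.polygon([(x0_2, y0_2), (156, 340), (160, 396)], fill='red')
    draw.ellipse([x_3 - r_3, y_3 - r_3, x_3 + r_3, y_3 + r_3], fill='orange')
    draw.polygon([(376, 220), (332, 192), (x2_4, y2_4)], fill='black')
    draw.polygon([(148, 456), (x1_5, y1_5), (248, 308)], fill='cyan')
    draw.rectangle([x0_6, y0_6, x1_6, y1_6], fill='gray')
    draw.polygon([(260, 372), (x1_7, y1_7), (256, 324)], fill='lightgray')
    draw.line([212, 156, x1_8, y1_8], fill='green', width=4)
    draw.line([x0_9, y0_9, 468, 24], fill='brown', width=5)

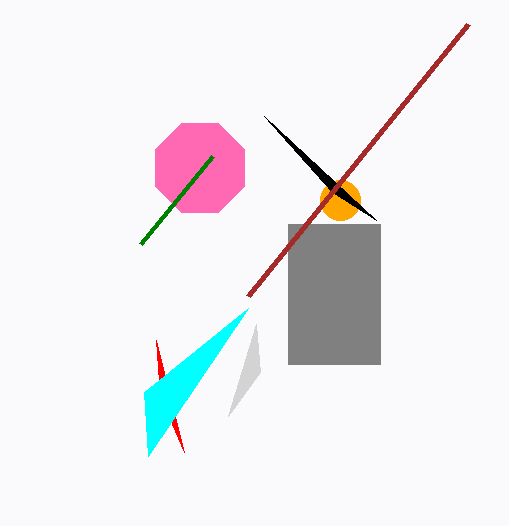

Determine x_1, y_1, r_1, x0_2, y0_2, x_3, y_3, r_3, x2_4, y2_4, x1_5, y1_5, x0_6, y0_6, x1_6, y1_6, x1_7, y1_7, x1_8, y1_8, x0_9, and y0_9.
x_1 = 200; y_1 = 168; r_1 = 48; x0_2 = 184; y0_2 = 452; x_3 = 340; y_3 = 200; r_3 = 20; x2_4 = 264; y2_4 = 116; x1_5 = 144; y1_5 = 392; x0_6 = 288; y0_6 = 224; x1_6 = 380; y1_6 = 364; x1_7 = 228; y1_7 = 416; x1_8 = 140; y1_8 = 244; x0_9 = 248; y0_9 = 296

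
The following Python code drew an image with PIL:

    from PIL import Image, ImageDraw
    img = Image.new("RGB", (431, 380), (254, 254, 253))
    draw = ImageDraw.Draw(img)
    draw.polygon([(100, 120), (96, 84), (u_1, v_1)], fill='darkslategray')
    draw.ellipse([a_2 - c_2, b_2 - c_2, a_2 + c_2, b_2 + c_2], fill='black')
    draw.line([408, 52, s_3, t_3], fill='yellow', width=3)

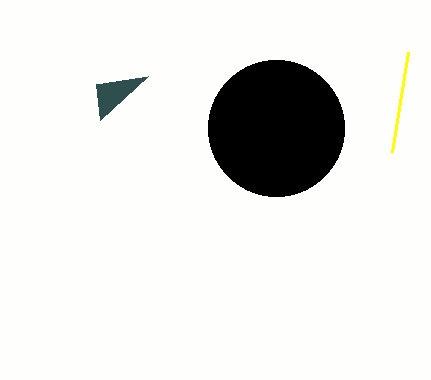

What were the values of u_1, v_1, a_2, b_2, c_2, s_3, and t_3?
u_1 = 148, v_1 = 76, a_2 = 276, b_2 = 128, c_2 = 68, s_3 = 392, t_3 = 152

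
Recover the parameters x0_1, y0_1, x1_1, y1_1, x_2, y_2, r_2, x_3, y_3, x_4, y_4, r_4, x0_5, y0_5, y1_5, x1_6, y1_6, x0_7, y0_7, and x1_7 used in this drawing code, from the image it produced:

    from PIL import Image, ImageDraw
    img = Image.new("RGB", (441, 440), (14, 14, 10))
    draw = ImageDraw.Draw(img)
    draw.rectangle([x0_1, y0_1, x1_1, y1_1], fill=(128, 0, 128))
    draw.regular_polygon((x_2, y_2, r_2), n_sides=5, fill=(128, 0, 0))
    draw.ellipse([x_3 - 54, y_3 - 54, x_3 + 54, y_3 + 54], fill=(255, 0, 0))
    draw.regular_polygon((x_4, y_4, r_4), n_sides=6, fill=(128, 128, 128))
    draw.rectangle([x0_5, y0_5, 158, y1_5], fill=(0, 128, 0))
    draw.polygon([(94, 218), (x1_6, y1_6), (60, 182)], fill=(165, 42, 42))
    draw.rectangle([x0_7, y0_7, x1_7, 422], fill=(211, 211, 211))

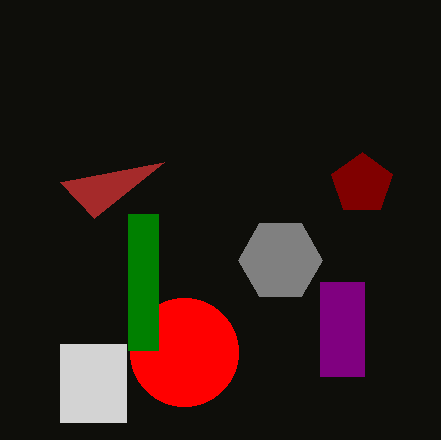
x0_1 = 320
y0_1 = 282
x1_1 = 364
y1_1 = 376
x_2 = 362
y_2 = 184
r_2 = 32
x_3 = 184
y_3 = 352
x_4 = 280
y_4 = 260
r_4 = 42
x0_5 = 128
y0_5 = 214
y1_5 = 350
x1_6 = 164
y1_6 = 162
x0_7 = 60
y0_7 = 344
x1_7 = 126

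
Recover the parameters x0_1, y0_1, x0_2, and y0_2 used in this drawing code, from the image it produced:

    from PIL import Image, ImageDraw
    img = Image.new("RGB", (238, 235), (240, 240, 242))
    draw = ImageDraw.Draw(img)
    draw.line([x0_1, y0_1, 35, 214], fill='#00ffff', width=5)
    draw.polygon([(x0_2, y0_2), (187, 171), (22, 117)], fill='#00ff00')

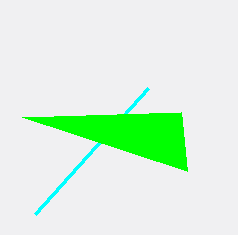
x0_1 = 148, y0_1 = 88, x0_2 = 181, y0_2 = 112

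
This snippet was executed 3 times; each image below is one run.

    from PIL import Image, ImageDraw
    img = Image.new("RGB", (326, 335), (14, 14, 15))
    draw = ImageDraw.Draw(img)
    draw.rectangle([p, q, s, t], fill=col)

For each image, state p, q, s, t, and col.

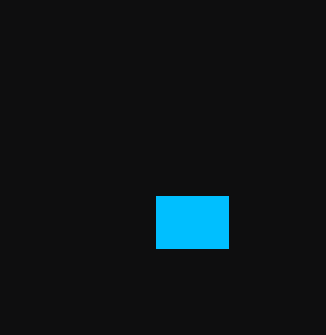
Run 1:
p = 156, q = 196, s = 228, t = 248, col = 'deepskyblue'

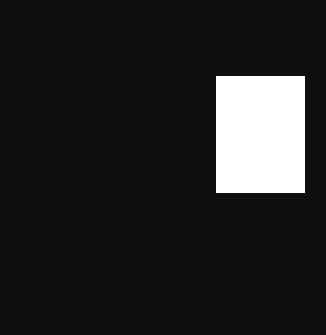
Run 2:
p = 216
q = 76
s = 304
t = 192
col = 'white'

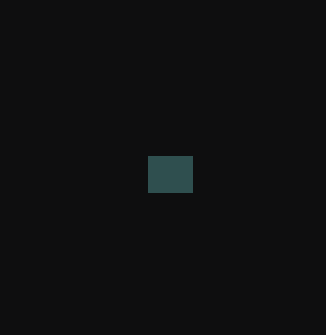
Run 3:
p = 148, q = 156, s = 192, t = 192, col = 'darkslategray'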